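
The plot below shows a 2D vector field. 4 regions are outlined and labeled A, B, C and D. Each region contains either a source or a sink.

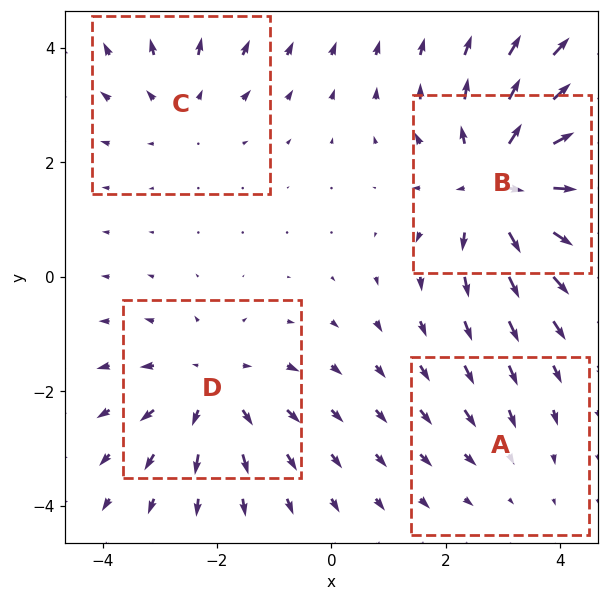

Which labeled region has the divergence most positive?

B

Divergence at each region's feature centre — A: about -2, B: about +7, C: about +3, D: about +4. Region B is most positive.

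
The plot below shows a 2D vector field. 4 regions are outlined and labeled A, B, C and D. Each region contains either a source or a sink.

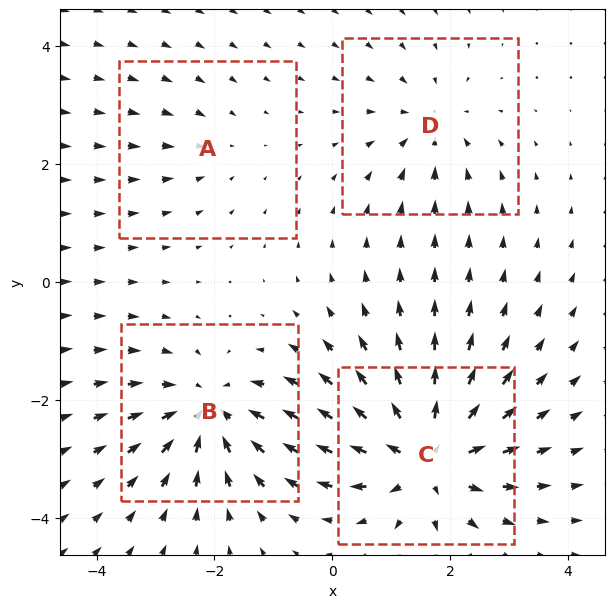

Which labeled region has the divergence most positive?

Divergence at each region's feature centre — A: about -2, B: about -5, C: about +7, D: about -3. Region C is most positive.

C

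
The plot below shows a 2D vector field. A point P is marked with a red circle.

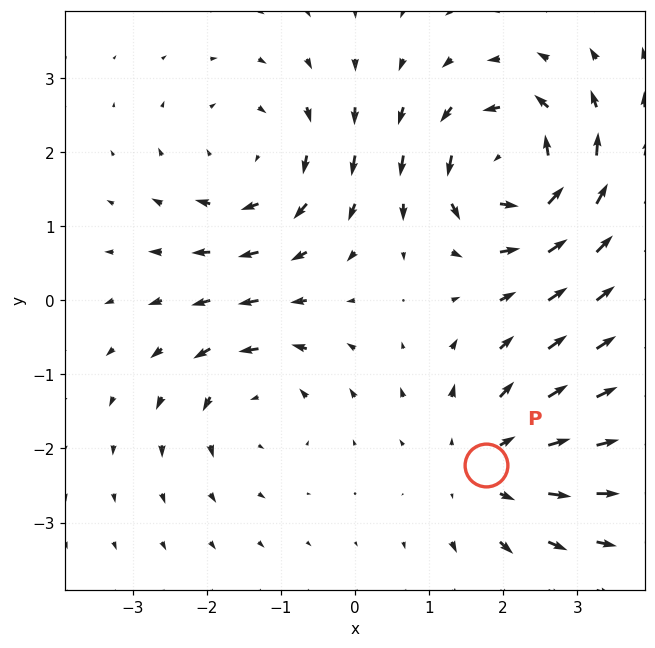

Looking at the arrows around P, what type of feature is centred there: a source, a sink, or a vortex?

source

At P (1.8, -2.2) the arrows spread outward. Divergence about +3, curl ≈0 — positive divergence with near-zero curl is a source.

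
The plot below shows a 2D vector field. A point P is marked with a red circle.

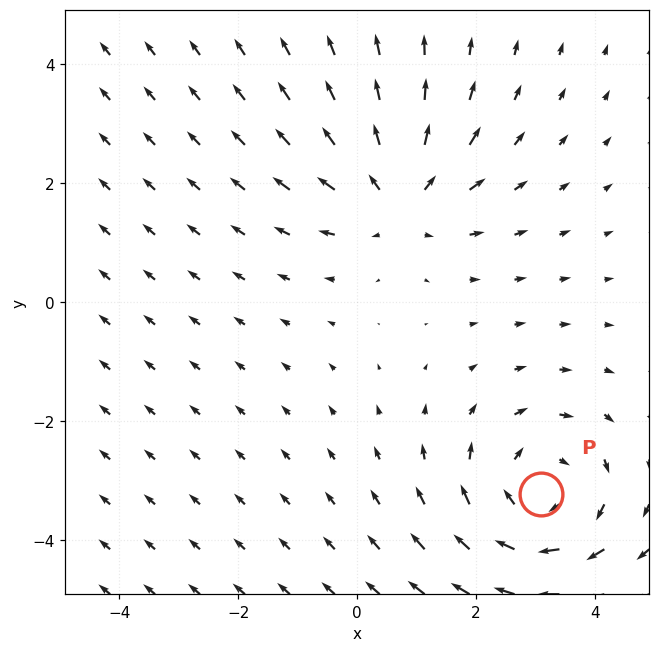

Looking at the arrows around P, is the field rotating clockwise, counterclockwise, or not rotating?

Near P at (3.1, -3.2) the arrows circulate clockwise. The curl (z-component) there is about -3; negative curl means clockwise rotation.

clockwise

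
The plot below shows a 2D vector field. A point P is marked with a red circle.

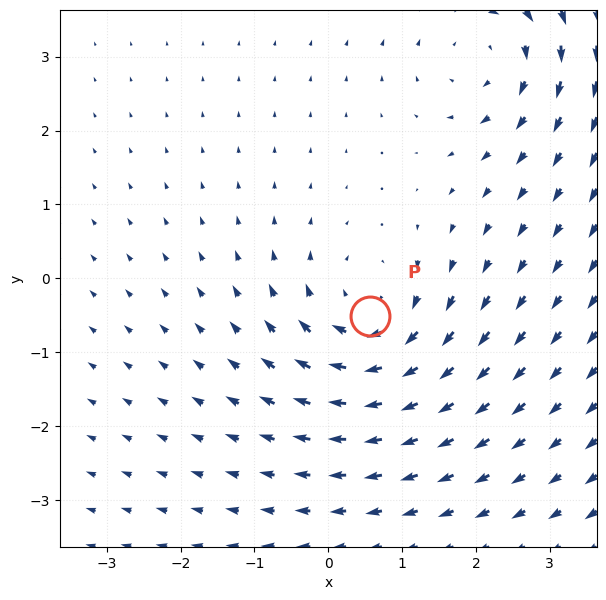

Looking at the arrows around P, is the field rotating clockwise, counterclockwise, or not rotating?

Near P at (0.6, -0.5) the arrows circulate clockwise. The curl (z-component) there is about -5; negative curl means clockwise rotation.

clockwise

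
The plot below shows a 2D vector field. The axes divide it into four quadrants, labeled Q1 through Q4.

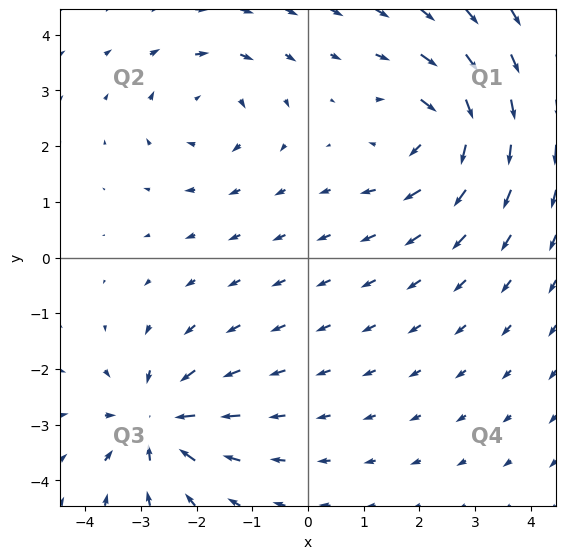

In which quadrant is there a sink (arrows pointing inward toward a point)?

Q3

The sink sits at approximately (-2.7, -3.0), which lies in quadrant Q3. The divergence there is about -5, negative as expected for a sink.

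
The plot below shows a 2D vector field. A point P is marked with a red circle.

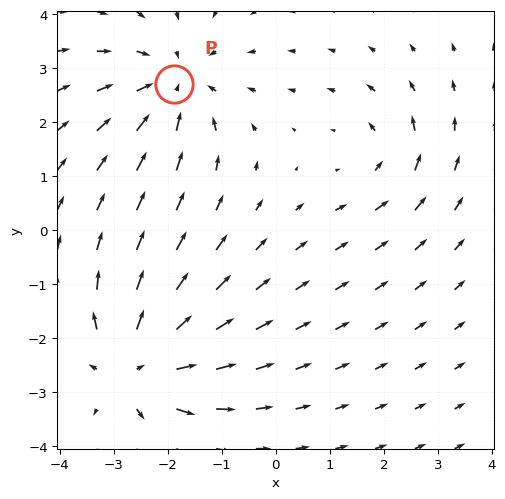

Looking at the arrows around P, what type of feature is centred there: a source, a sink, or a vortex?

At P (-1.9, 2.7) the arrows converge inward. Divergence about -4, curl ≈0 — negative divergence with near-zero curl is a sink.

sink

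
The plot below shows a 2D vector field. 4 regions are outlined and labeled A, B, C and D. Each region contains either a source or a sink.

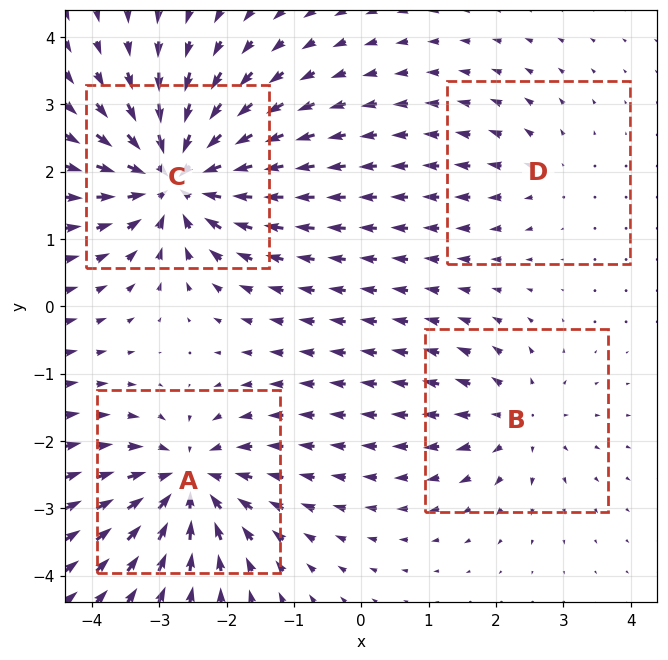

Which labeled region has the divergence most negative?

Divergence at each region's feature centre — A: about -6, B: about +4, C: about -8, D: about +3. Region C is most negative.

C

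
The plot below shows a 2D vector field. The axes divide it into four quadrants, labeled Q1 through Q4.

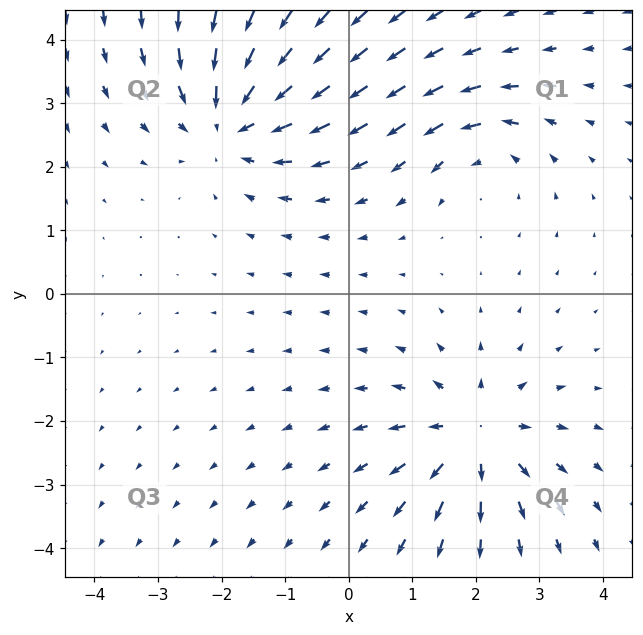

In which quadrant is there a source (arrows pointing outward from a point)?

The source sits at approximately (2.0, -2.2), which lies in quadrant Q4. The divergence there is about +5, positive as expected for a source.

Q4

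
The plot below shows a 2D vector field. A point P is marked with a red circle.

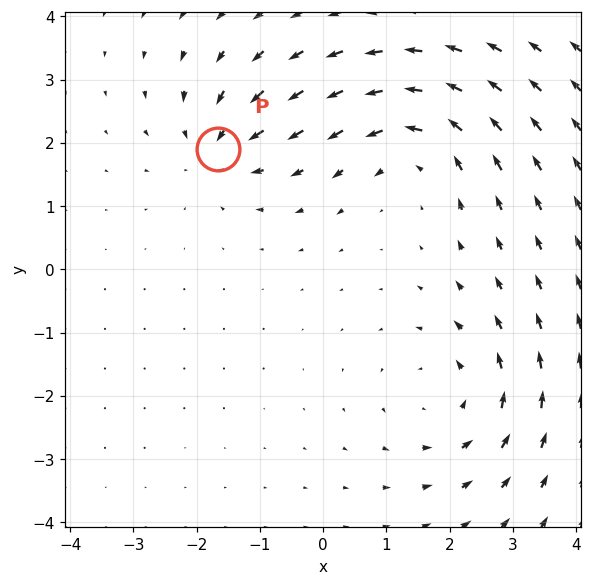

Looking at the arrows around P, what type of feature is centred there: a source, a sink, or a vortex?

At P (-1.7, 1.9) the arrows converge inward. Divergence about -4, curl ≈0 — negative divergence with near-zero curl is a sink.

sink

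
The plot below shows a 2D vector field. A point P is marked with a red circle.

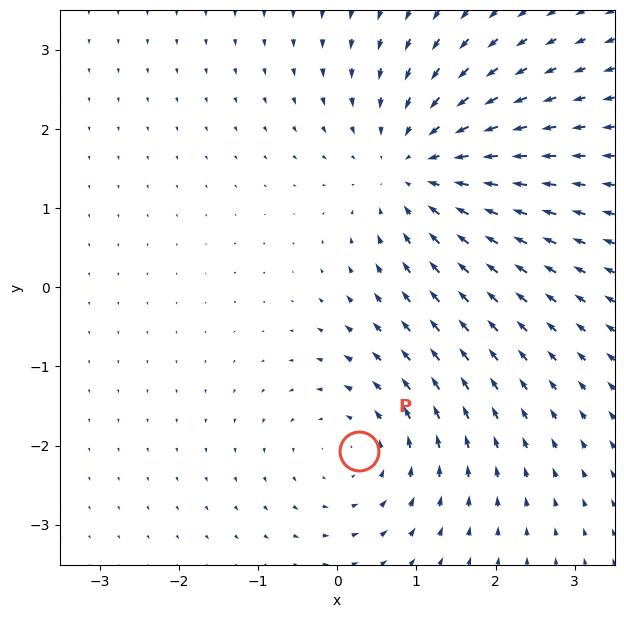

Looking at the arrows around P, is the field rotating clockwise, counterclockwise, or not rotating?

Near P at (0.3, -2.1) the arrows circulate counterclockwise. The curl (z-component) there is about +3; positive curl means counterclockwise rotation.

counterclockwise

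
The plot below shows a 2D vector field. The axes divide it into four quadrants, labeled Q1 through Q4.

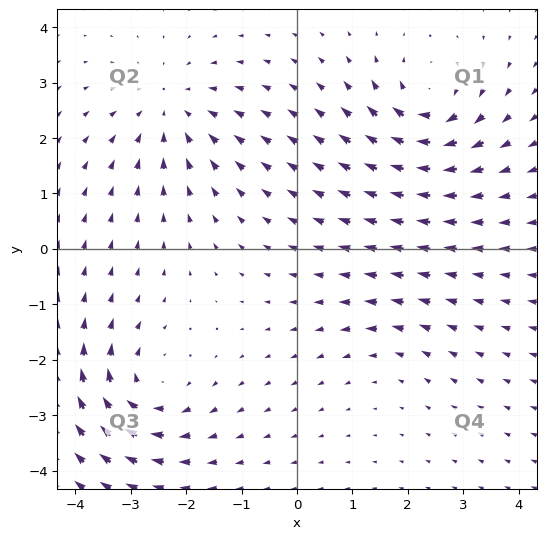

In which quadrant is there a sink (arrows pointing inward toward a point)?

Q2

The sink sits at approximately (-2.3, 2.5), which lies in quadrant Q2. The divergence there is about -4, negative as expected for a sink.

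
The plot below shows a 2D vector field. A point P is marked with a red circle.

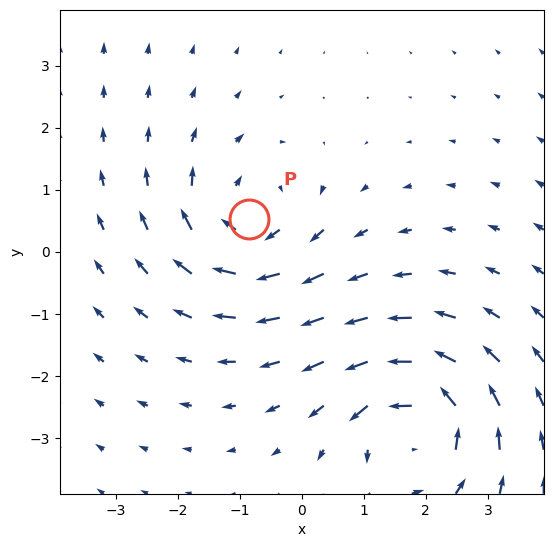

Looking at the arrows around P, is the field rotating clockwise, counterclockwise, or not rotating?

clockwise

Near P at (-0.8, 0.5) the arrows circulate clockwise. The curl (z-component) there is about -4; negative curl means clockwise rotation.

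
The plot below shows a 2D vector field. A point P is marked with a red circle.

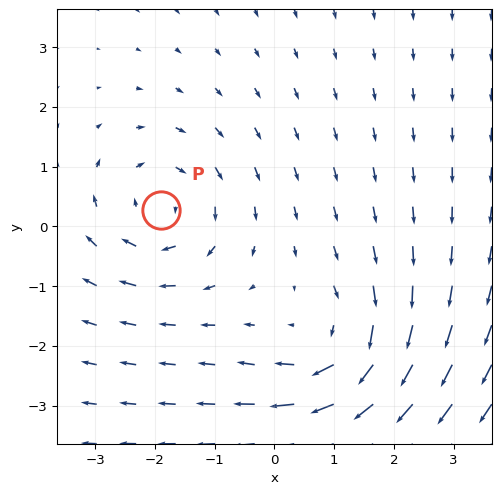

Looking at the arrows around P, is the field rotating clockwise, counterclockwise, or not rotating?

clockwise

Near P at (-1.9, 0.3) the arrows circulate clockwise. The curl (z-component) there is about -3; negative curl means clockwise rotation.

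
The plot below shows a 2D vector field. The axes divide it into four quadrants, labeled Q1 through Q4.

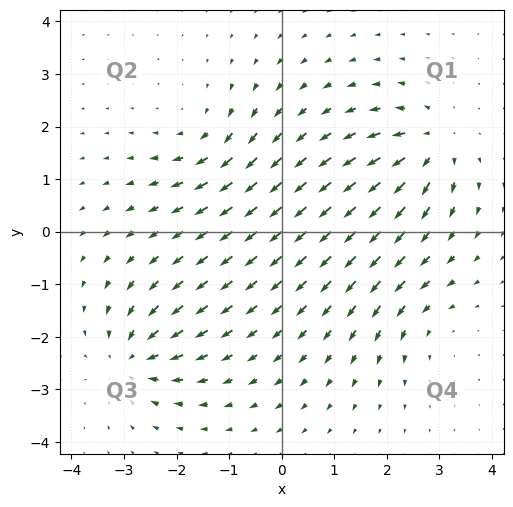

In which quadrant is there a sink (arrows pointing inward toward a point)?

The sink sits at approximately (-2.8, -2.4), which lies in quadrant Q3. The divergence there is about -6, negative as expected for a sink.

Q3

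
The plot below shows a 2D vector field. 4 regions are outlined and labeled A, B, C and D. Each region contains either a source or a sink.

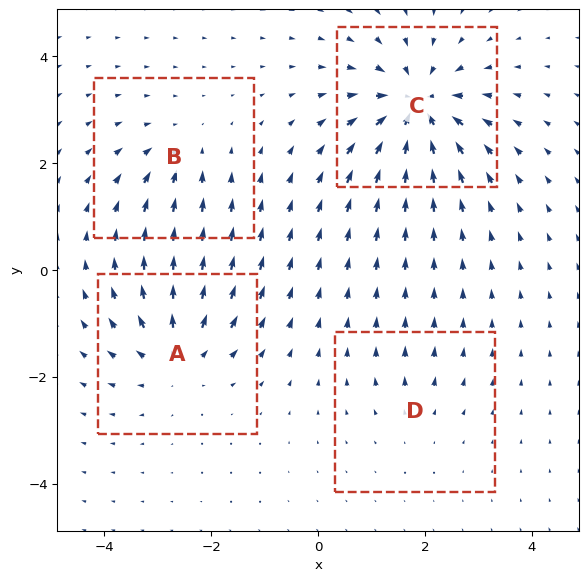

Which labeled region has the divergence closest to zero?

Divergence at each region's feature centre — A: about +5, B: about -4, C: about -8, D: about +2. Region D is closest to zero.

D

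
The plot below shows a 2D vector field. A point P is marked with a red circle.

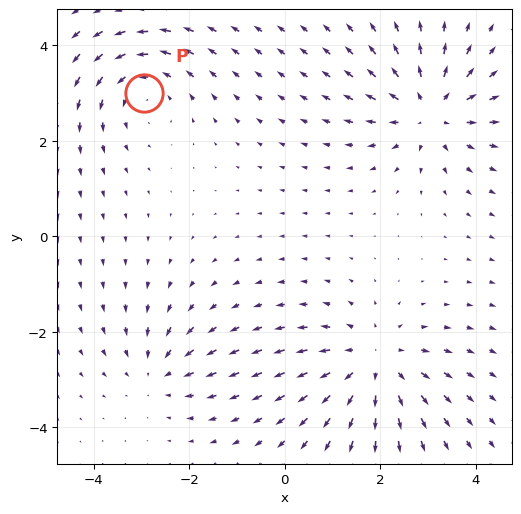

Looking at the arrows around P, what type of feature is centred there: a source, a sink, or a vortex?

At P (-3.0, 3.0) the arrows circulate counterclockwise. Divergence ≈0, curl about +4 — near-zero divergence with nonzero curl is a vortex.

vortex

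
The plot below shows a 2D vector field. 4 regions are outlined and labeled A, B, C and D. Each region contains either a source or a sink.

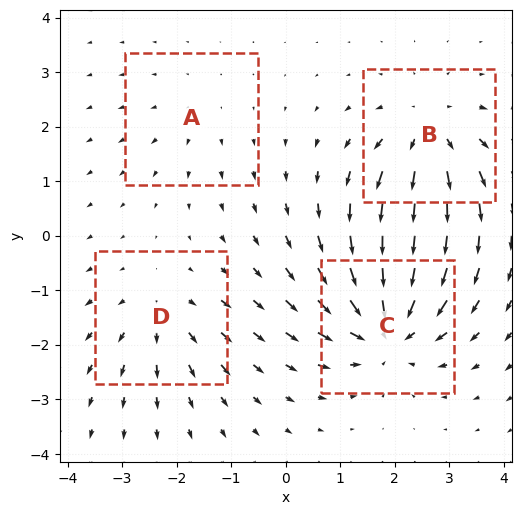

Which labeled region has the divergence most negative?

Divergence at each region's feature centre — A: about +2, B: about +5, C: about -7, D: about +4. Region C is most negative.

C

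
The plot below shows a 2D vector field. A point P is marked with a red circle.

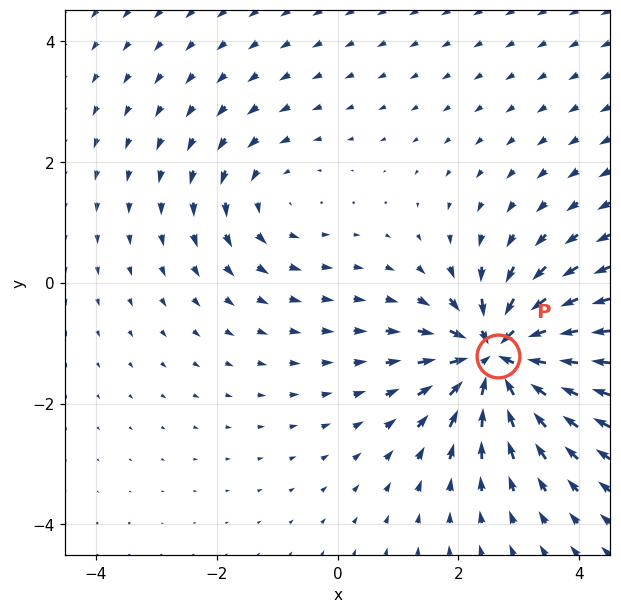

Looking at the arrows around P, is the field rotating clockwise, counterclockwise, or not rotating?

not rotating

Near P at (2.7, -1.2) the arrows show no circulation. The curl there is ≈0.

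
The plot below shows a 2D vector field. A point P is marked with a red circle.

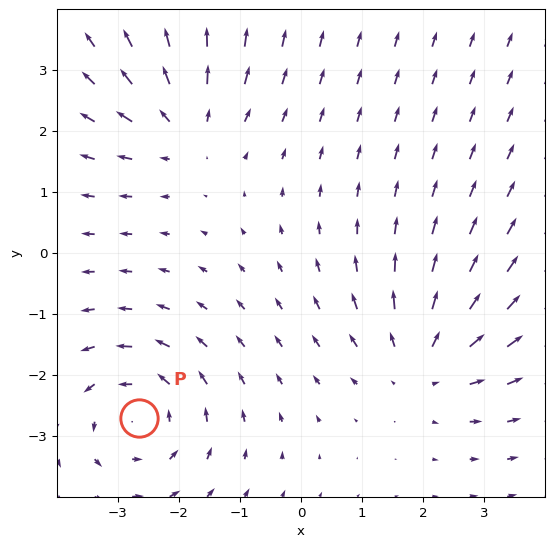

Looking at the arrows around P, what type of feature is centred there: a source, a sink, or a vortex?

vortex

At P (-2.7, -2.7) the arrows circulate counterclockwise. Divergence ≈0, curl about +3 — near-zero divergence with nonzero curl is a vortex.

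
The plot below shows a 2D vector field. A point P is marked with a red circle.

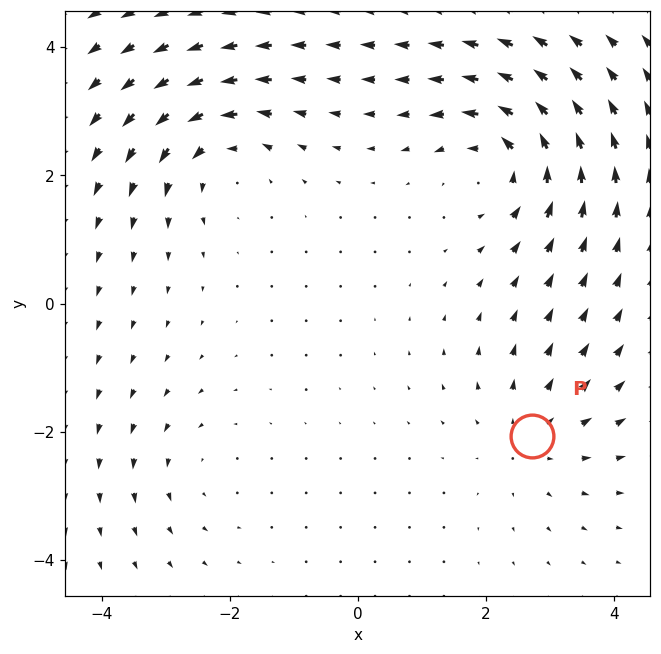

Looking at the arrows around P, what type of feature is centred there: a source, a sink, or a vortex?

At P (2.7, -2.1) the arrows spread outward. Divergence about +3, curl ≈0 — positive divergence with near-zero curl is a source.

source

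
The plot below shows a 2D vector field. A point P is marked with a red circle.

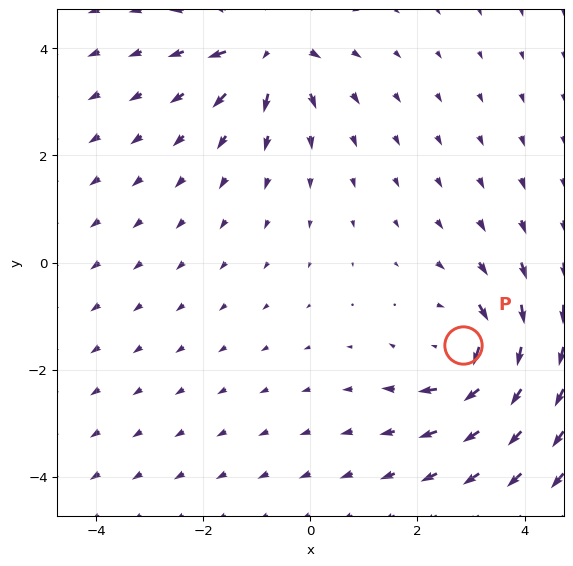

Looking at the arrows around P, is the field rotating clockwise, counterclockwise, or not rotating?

clockwise

Near P at (2.8, -1.5) the arrows circulate clockwise. The curl (z-component) there is about -4; negative curl means clockwise rotation.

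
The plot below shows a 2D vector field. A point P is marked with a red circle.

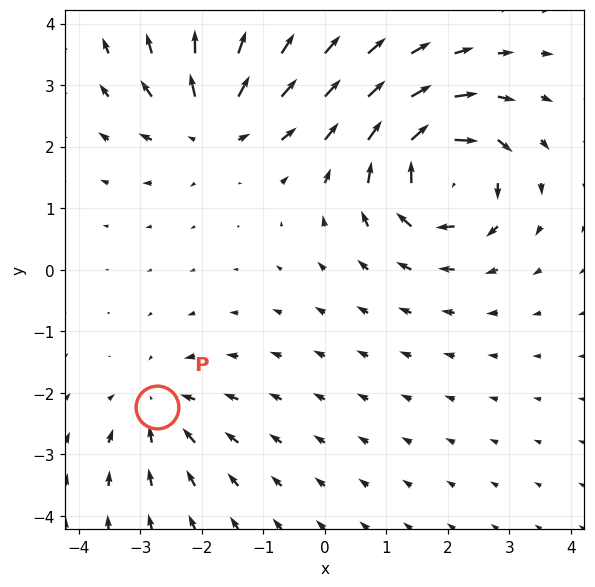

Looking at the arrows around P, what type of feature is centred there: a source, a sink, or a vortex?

At P (-2.7, -2.2) the arrows converge inward. Divergence about -3, curl ≈0 — negative divergence with near-zero curl is a sink.

sink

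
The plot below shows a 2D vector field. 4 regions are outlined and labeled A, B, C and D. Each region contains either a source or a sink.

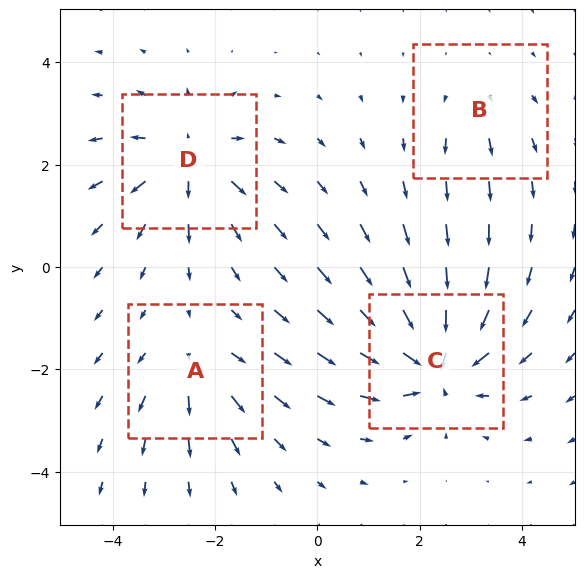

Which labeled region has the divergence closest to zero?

B

Divergence at each region's feature centre — A: about +3, B: about +2, C: about -7, D: about +6. Region B is closest to zero.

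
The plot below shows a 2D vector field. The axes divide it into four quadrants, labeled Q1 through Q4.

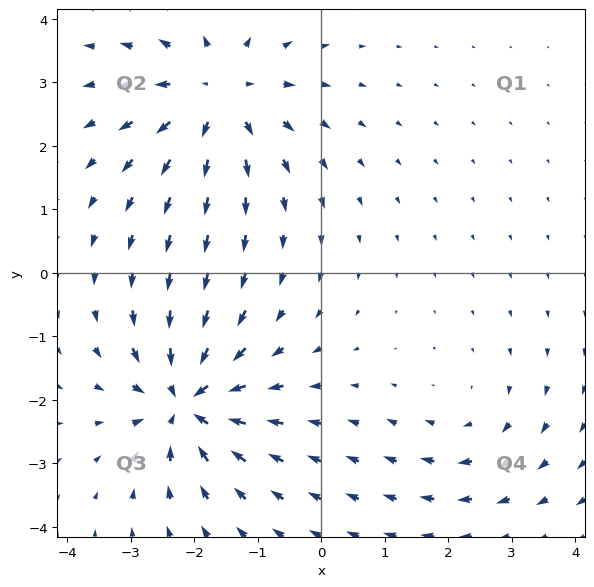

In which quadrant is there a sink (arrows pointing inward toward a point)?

Q3

The sink sits at approximately (-2.1, -2.0), which lies in quadrant Q3. The divergence there is about -6, negative as expected for a sink.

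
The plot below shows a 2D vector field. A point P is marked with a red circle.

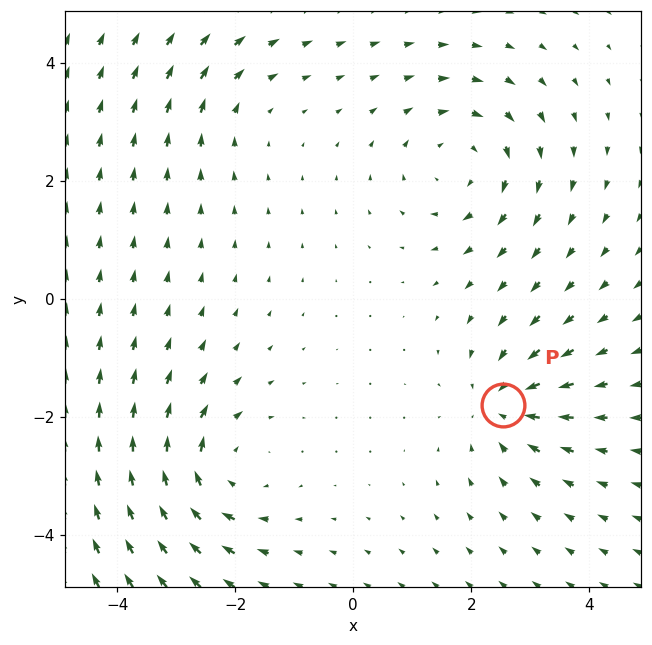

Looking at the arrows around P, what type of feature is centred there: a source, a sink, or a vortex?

At P (2.5, -1.8) the arrows converge inward. Divergence about -5, curl ≈0 — negative divergence with near-zero curl is a sink.

sink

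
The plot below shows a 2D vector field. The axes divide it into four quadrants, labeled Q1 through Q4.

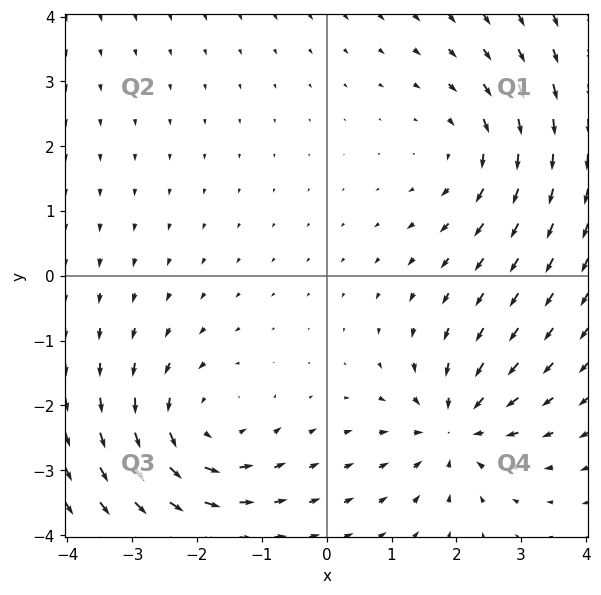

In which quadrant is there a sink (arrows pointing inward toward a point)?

The sink sits at approximately (2.0, -2.4), which lies in quadrant Q4. The divergence there is about -4, negative as expected for a sink.

Q4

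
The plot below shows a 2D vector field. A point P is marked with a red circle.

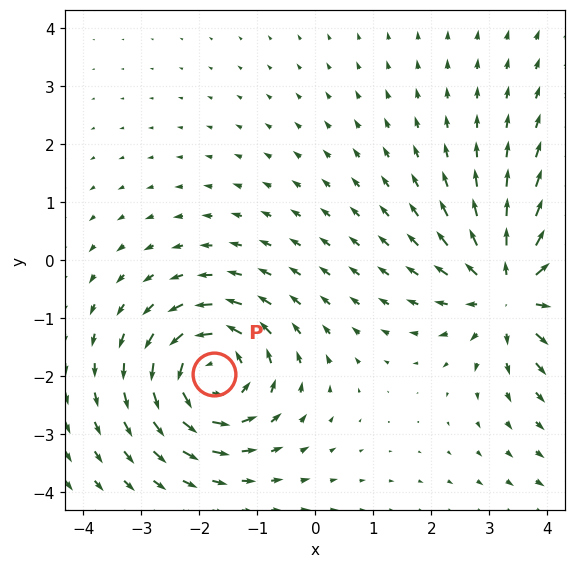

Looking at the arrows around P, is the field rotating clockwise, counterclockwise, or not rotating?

counterclockwise

Near P at (-1.8, -2.0) the arrows circulate counterclockwise. The curl (z-component) there is about +4; positive curl means counterclockwise rotation.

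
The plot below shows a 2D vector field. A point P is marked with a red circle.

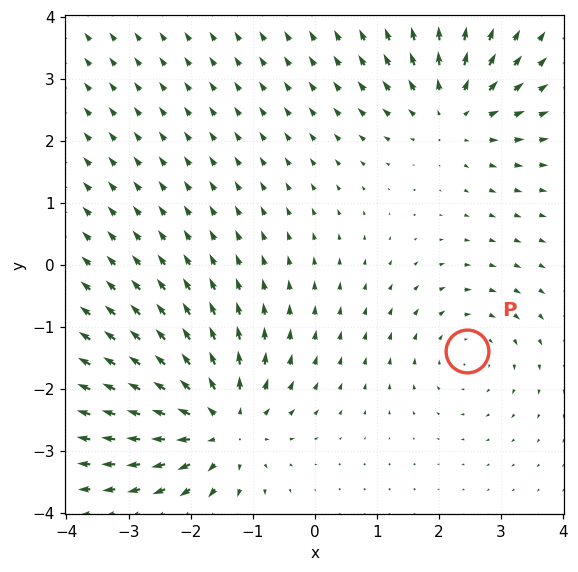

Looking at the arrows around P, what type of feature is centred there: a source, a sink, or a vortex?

vortex

At P (2.5, -1.4) the arrows circulate clockwise. Divergence ≈0, curl about -3 — near-zero divergence with nonzero curl is a vortex.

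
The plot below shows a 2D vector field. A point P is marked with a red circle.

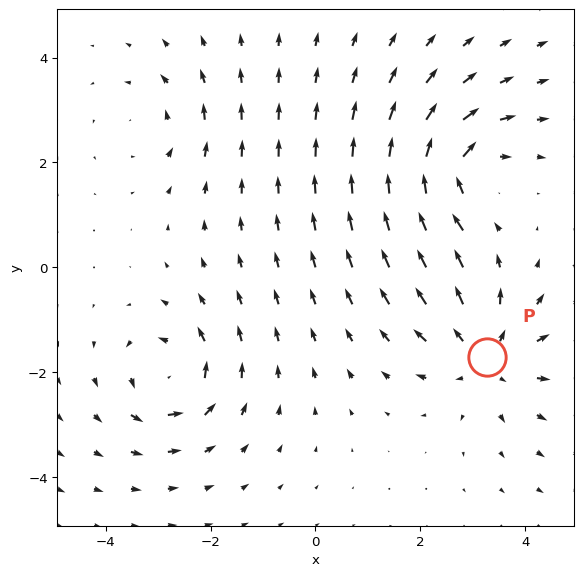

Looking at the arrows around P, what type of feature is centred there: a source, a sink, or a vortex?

At P (3.3, -1.7) the arrows spread outward. Divergence about +5, curl ≈0 — positive divergence with near-zero curl is a source.

source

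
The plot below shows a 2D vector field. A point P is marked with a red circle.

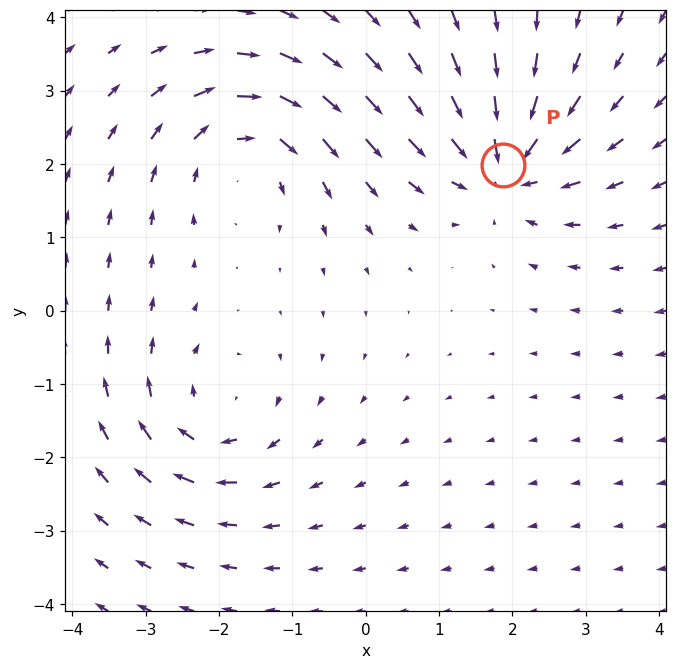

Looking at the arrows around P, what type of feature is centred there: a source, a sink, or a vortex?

sink

At P (1.9, 2.0) the arrows converge inward. Divergence about -6, curl ≈0 — negative divergence with near-zero curl is a sink.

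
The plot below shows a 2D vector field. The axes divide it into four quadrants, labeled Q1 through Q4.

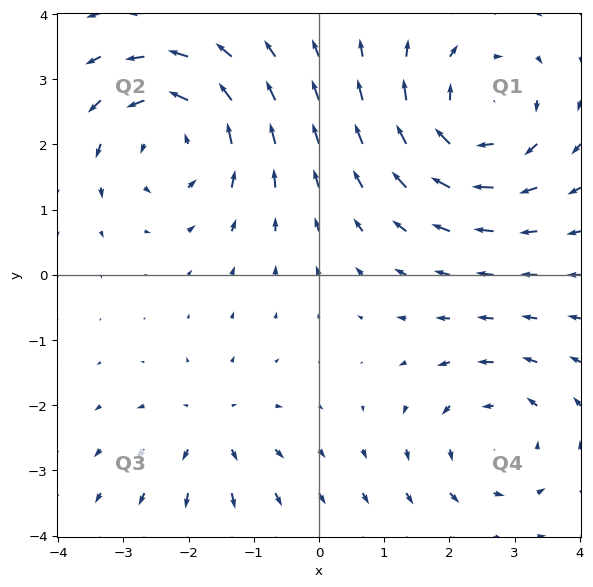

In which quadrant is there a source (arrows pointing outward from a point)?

Q3

The source sits at approximately (-1.6, -2.4), which lies in quadrant Q3. The divergence there is about +3, positive as expected for a source.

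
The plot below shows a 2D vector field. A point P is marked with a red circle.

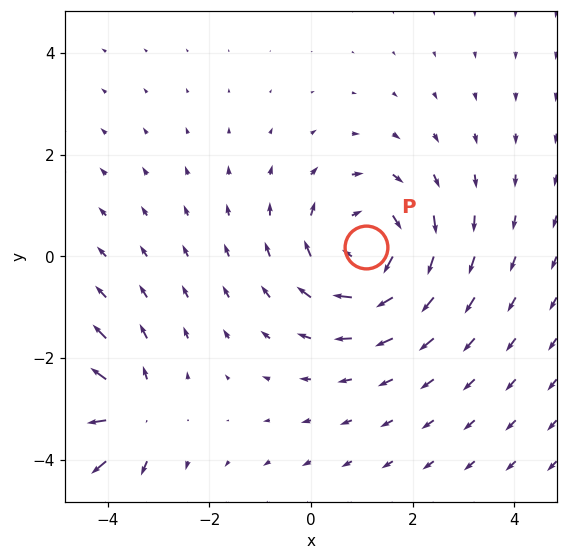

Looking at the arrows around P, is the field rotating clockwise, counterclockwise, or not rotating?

Near P at (1.1, 0.2) the arrows circulate clockwise. The curl (z-component) there is about -4; negative curl means clockwise rotation.

clockwise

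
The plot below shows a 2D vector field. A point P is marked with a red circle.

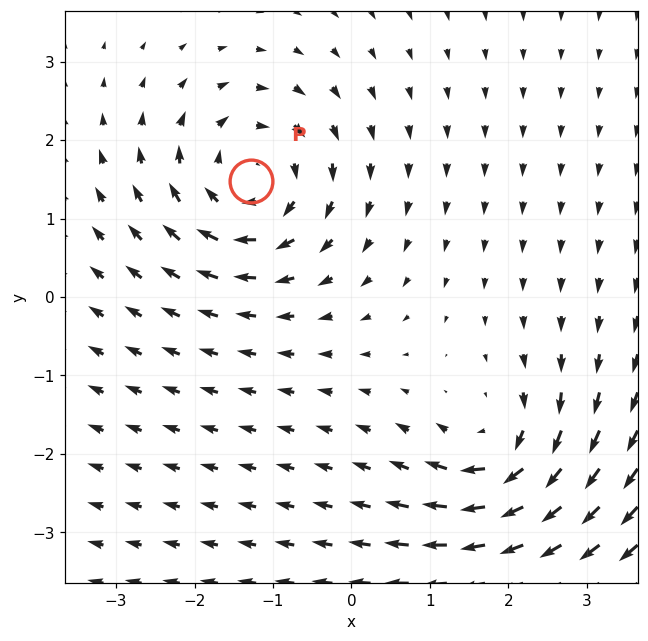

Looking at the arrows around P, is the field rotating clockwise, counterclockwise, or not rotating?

Near P at (-1.3, 1.5) the arrows circulate clockwise. The curl (z-component) there is about -5; negative curl means clockwise rotation.

clockwise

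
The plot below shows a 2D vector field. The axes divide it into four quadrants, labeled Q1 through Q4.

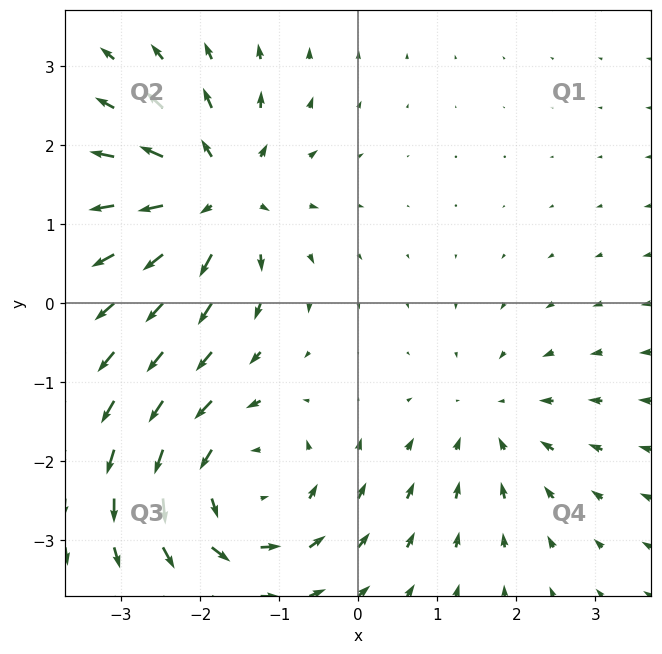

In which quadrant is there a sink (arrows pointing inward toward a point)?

The sink sits at approximately (1.7, -1.5), which lies in quadrant Q4. The divergence there is about -3, negative as expected for a sink.

Q4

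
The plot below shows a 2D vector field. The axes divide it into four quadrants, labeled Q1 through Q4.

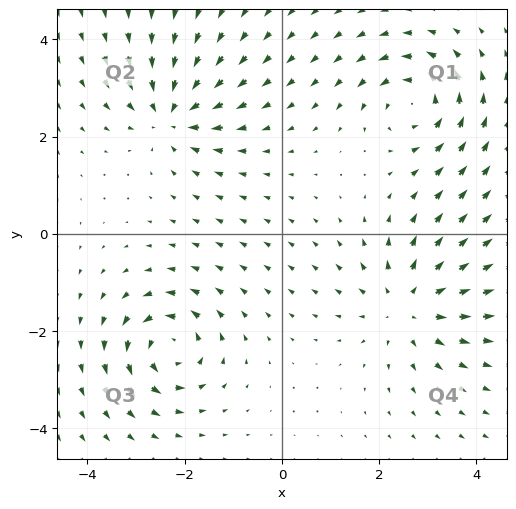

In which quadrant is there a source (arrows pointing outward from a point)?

Q4

The source sits at approximately (2.6, -1.5), which lies in quadrant Q4. The divergence there is about +4, positive as expected for a source.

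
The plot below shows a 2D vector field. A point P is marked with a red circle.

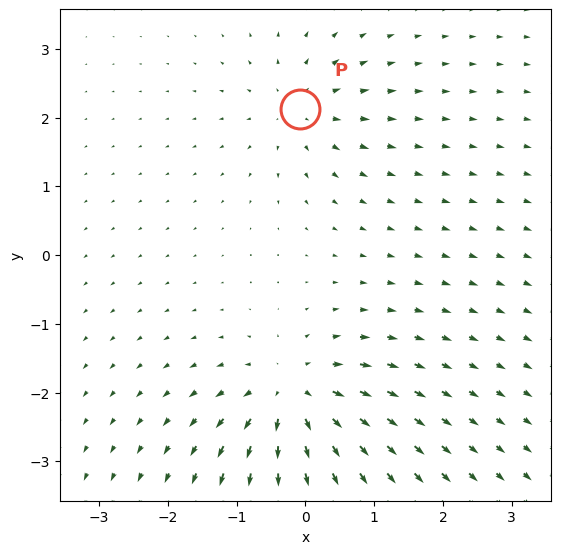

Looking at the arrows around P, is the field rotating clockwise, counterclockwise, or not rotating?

Near P at (-0.1, 2.1) the arrows show no circulation. The curl there is ≈0.

not rotating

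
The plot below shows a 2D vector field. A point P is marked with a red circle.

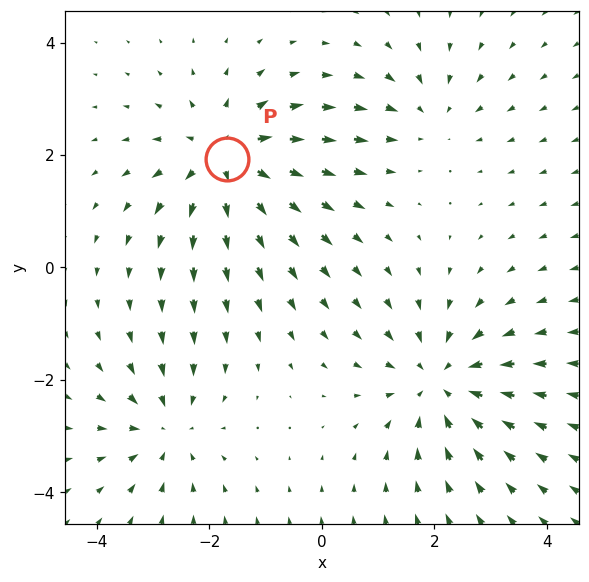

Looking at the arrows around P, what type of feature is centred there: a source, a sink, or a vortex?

At P (-1.7, 1.9) the arrows spread outward. Divergence about +5, curl ≈0 — positive divergence with near-zero curl is a source.

source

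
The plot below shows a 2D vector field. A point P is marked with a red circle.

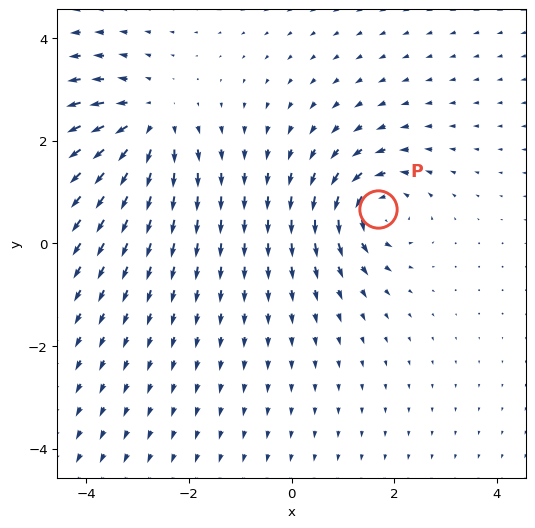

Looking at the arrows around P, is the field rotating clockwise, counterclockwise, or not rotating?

counterclockwise

Near P at (1.7, 0.7) the arrows circulate counterclockwise. The curl (z-component) there is about +4; positive curl means counterclockwise rotation.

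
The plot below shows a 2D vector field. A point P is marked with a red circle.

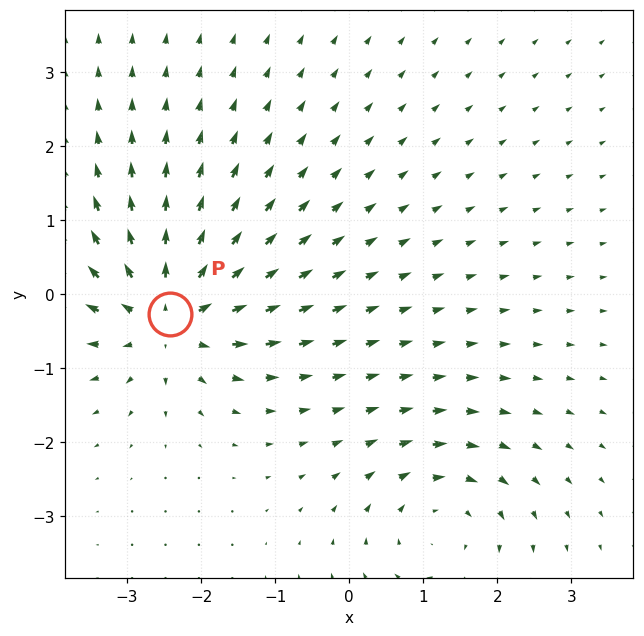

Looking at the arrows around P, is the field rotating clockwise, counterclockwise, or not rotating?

Near P at (-2.4, -0.3) the arrows show no circulation. The curl there is ≈0.

not rotating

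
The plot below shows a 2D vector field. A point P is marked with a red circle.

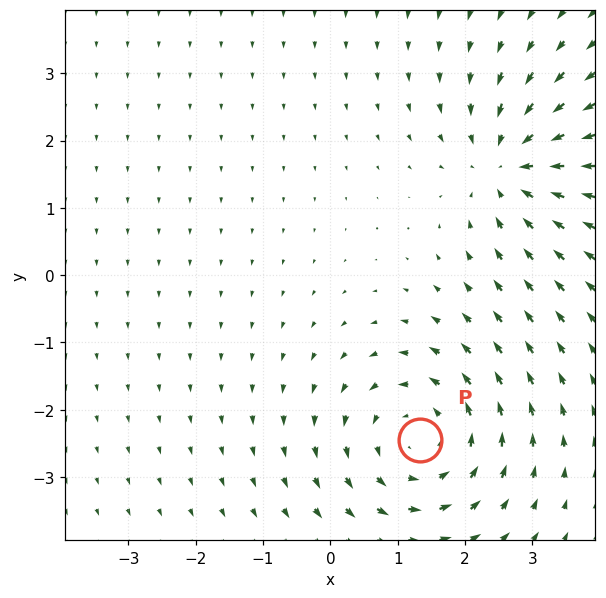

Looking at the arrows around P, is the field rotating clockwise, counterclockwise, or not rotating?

counterclockwise

Near P at (1.3, -2.5) the arrows circulate counterclockwise. The curl (z-component) there is about +3; positive curl means counterclockwise rotation.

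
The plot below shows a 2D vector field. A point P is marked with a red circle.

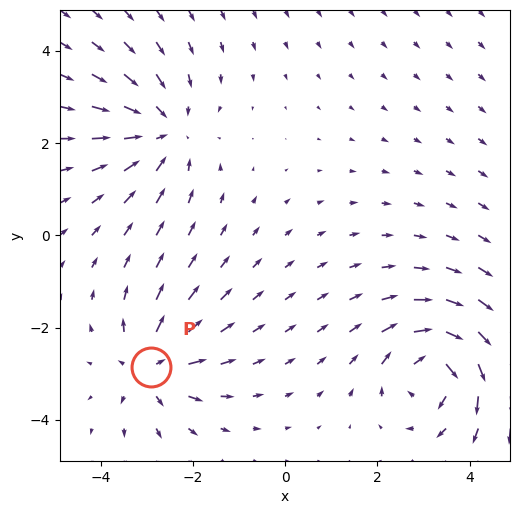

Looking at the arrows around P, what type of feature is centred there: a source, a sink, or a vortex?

source

At P (-2.9, -2.8) the arrows spread outward. Divergence about +4, curl ≈0 — positive divergence with near-zero curl is a source.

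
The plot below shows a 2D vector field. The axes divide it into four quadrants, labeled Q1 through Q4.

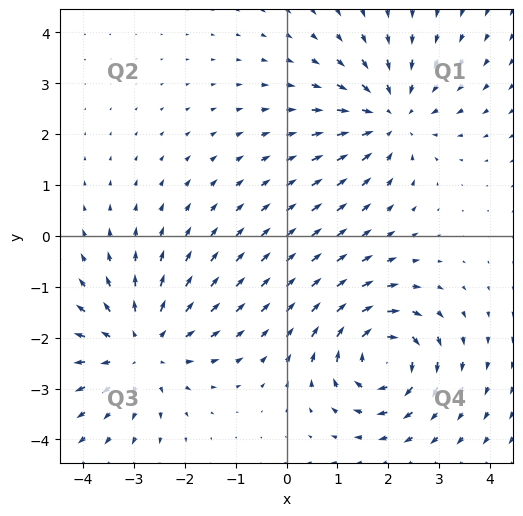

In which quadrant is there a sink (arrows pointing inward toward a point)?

The sink sits at approximately (2.1, 2.3), which lies in quadrant Q1. The divergence there is about -3, negative as expected for a sink.

Q1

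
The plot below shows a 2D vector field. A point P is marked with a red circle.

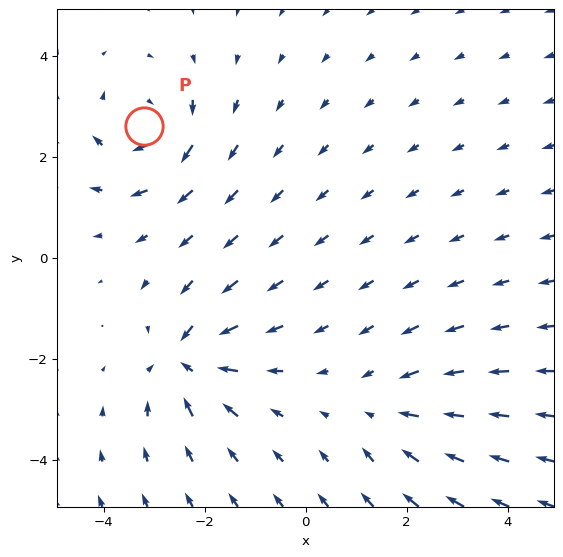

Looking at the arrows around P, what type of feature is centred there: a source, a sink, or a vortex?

At P (-3.2, 2.6) the arrows circulate clockwise. Divergence ≈0, curl about -4 — near-zero divergence with nonzero curl is a vortex.

vortex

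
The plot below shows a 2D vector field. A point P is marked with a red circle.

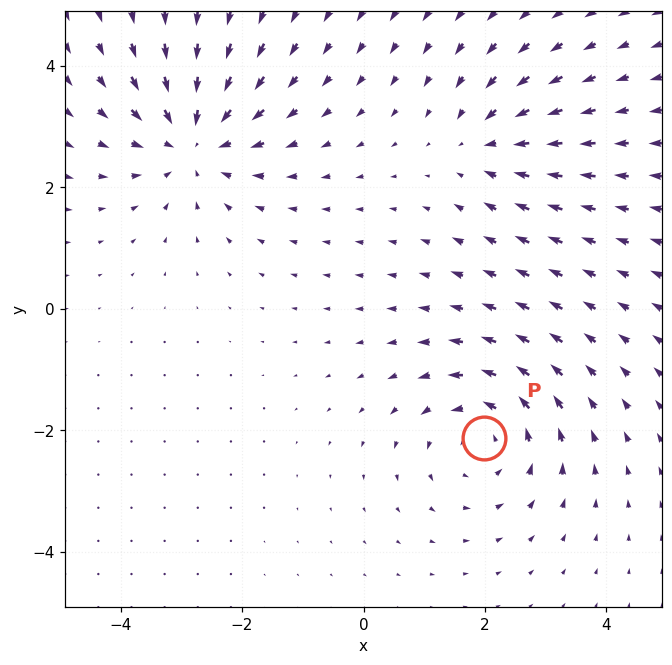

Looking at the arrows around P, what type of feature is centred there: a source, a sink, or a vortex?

At P (2.0, -2.1) the arrows circulate counterclockwise. Divergence ≈0, curl about +4 — near-zero divergence with nonzero curl is a vortex.

vortex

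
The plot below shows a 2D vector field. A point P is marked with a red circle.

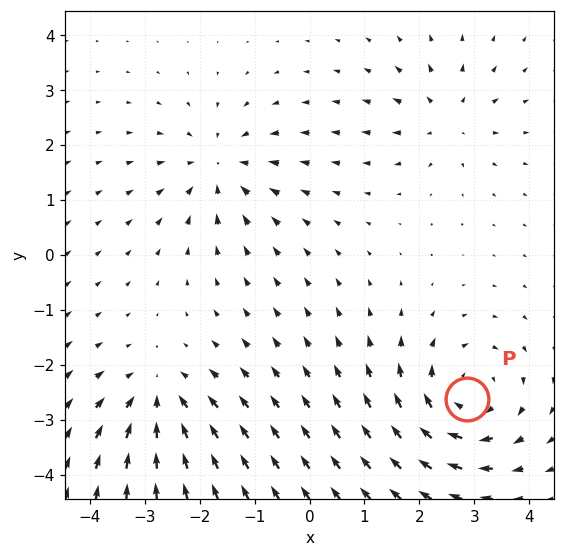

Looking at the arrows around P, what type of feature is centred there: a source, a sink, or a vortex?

At P (2.9, -2.6) the arrows circulate clockwise. Divergence ≈0, curl about -5 — near-zero divergence with nonzero curl is a vortex.

vortex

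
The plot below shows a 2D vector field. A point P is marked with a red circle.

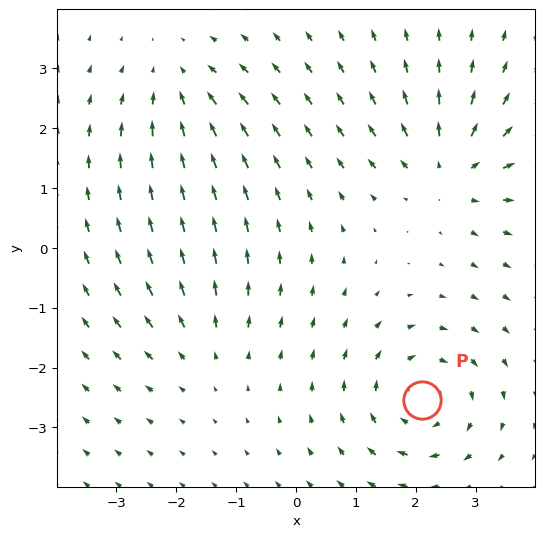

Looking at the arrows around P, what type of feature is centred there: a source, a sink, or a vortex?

vortex

At P (2.1, -2.5) the arrows circulate clockwise. Divergence ≈0, curl about -5 — near-zero divergence with nonzero curl is a vortex.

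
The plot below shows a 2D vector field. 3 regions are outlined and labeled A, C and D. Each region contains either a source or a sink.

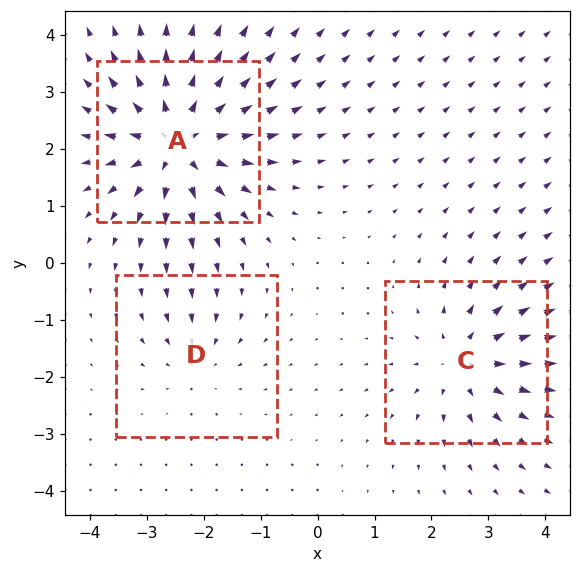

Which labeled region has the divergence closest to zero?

Divergence at each region's feature centre — A: about +6, C: about +4, D: about -2. Region D is closest to zero.

D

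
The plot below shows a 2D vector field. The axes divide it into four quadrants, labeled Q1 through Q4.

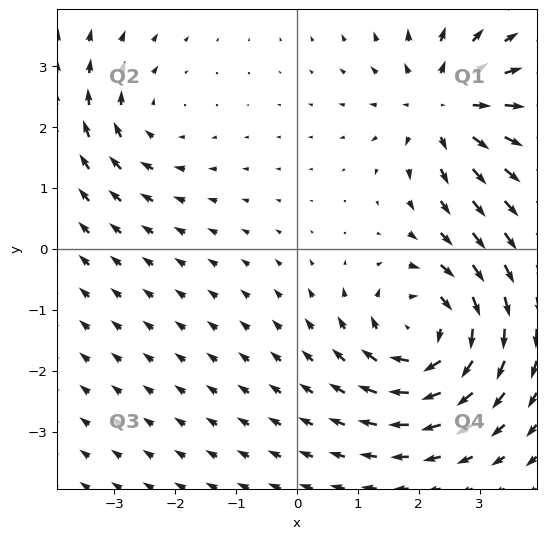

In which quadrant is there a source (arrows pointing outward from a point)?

The source sits at approximately (2.4, 2.3), which lies in quadrant Q1. The divergence there is about +5, positive as expected for a source.

Q1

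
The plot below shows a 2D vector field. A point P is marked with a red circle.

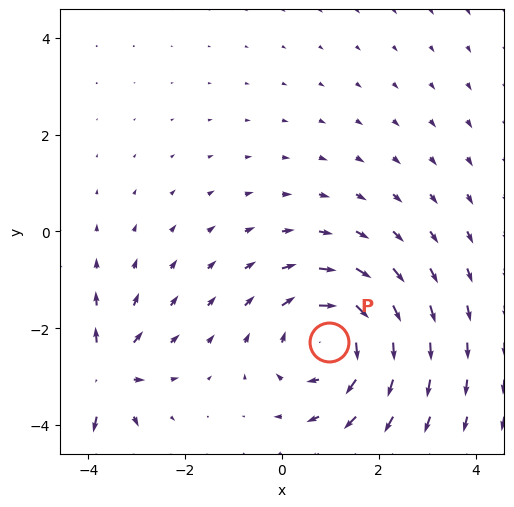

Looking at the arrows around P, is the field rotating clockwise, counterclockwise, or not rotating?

clockwise

Near P at (1.0, -2.3) the arrows circulate clockwise. The curl (z-component) there is about -4; negative curl means clockwise rotation.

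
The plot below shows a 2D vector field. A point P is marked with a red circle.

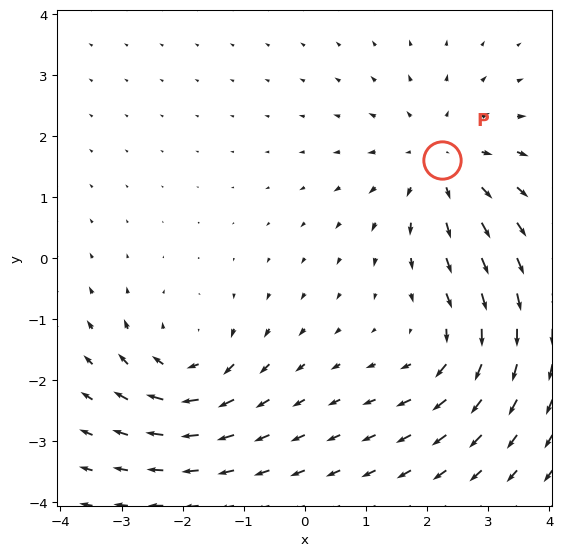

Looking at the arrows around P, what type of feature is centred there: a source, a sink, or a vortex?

source

At P (2.2, 1.6) the arrows spread outward. Divergence about +4, curl ≈0 — positive divergence with near-zero curl is a source.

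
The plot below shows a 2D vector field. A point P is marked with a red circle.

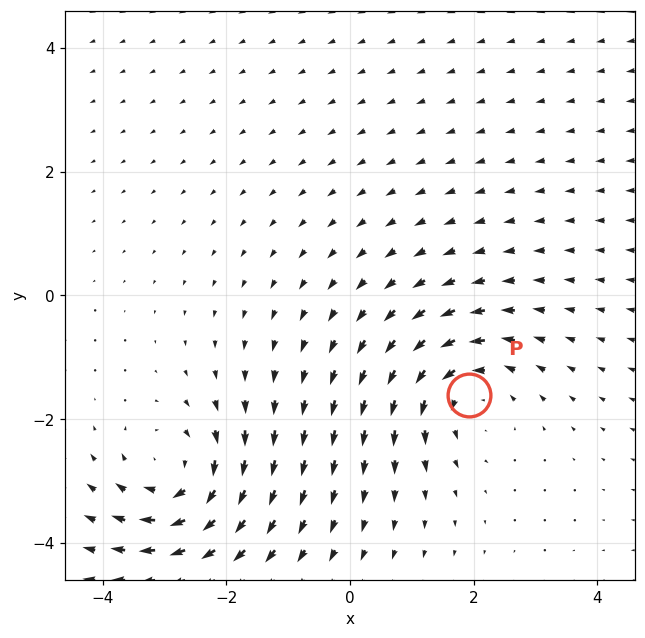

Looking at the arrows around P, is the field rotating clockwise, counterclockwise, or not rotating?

counterclockwise

Near P at (1.9, -1.6) the arrows circulate counterclockwise. The curl (z-component) there is about +3; positive curl means counterclockwise rotation.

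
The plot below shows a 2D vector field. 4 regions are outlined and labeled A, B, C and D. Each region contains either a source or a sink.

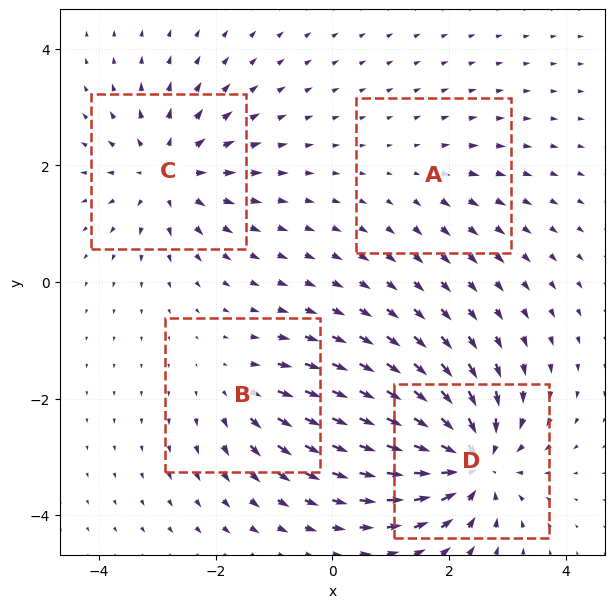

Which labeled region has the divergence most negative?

D

Divergence at each region's feature centre — A: about +2, B: about +4, C: about +5, D: about -8. Region D is most negative.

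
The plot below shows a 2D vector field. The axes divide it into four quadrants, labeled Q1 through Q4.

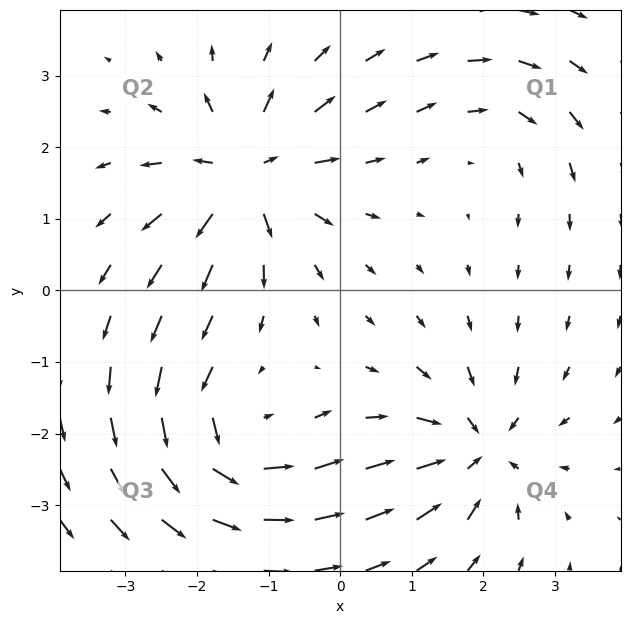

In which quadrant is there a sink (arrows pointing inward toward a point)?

Q4

The sink sits at approximately (1.9, -2.2), which lies in quadrant Q4. The divergence there is about -5, negative as expected for a sink.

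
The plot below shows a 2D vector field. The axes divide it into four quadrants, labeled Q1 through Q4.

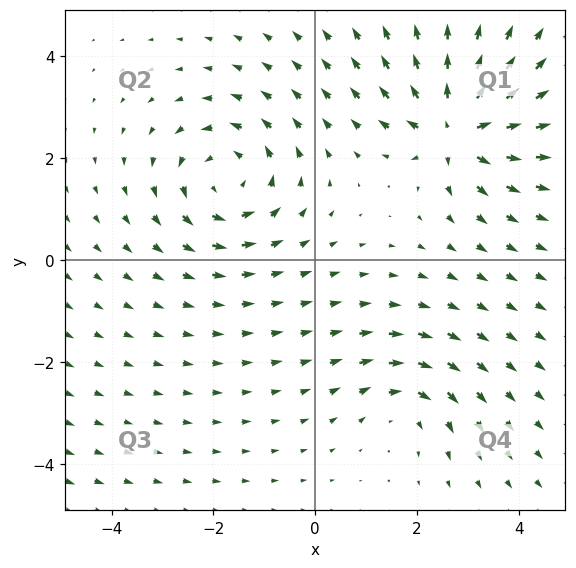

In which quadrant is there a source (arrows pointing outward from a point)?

Q1

The source sits at approximately (2.8, 2.6), which lies in quadrant Q1. The divergence there is about +7, positive as expected for a source.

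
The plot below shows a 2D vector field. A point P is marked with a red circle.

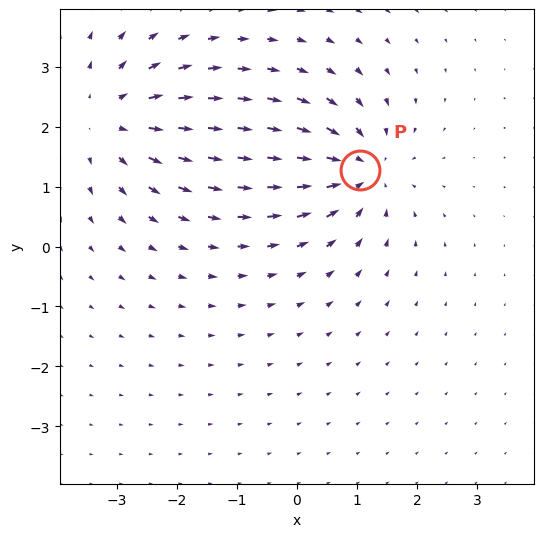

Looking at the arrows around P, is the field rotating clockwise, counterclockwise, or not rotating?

Near P at (1.1, 1.3) the arrows show no circulation. The curl there is ≈0.

not rotating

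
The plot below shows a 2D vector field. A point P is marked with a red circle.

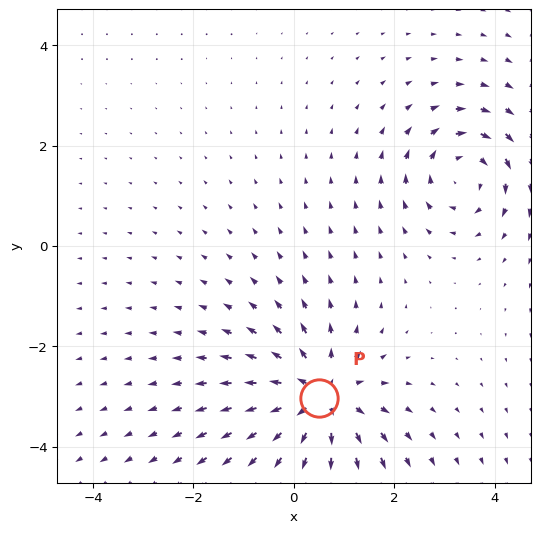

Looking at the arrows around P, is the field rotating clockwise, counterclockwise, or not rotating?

Near P at (0.5, -3.0) the arrows show no circulation. The curl there is ≈0.

not rotating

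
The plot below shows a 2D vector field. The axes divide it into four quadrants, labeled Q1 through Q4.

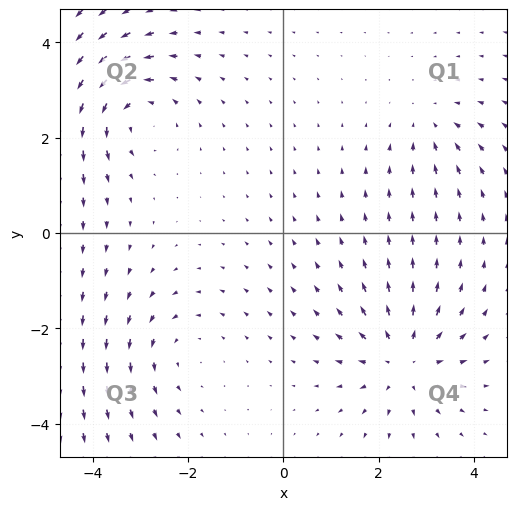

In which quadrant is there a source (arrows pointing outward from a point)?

Q4

The source sits at approximately (2.5, -2.7), which lies in quadrant Q4. The divergence there is about +5, positive as expected for a source.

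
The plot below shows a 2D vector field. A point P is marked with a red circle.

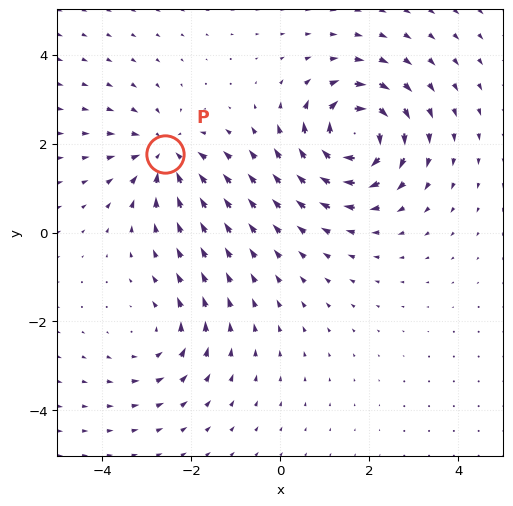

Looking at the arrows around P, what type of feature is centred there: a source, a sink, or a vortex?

sink

At P (-2.6, 1.8) the arrows converge inward. Divergence about -3, curl ≈0 — negative divergence with near-zero curl is a sink.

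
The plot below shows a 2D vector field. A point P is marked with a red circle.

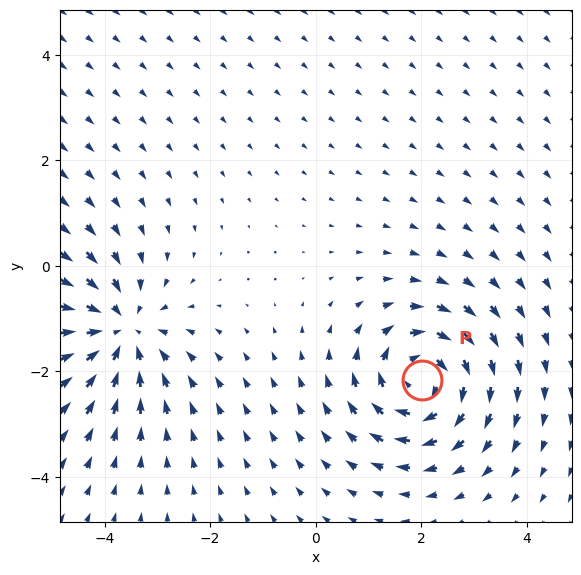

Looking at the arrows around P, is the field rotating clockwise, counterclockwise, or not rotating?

Near P at (2.0, -2.2) the arrows circulate clockwise. The curl (z-component) there is about -3; negative curl means clockwise rotation.

clockwise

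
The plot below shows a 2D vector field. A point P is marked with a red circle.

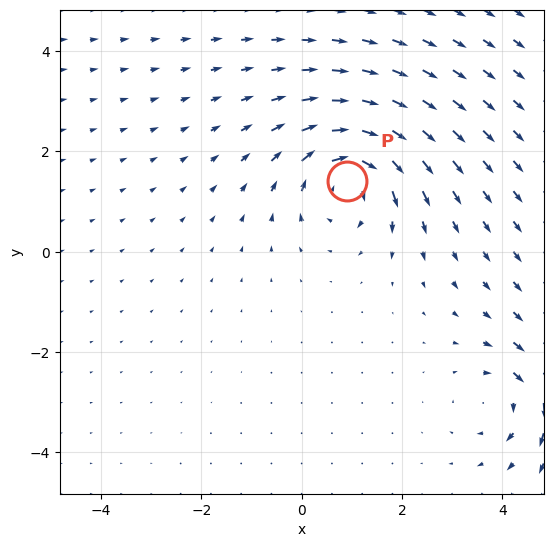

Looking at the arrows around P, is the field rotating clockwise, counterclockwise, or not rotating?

Near P at (0.9, 1.4) the arrows circulate clockwise. The curl (z-component) there is about -6; negative curl means clockwise rotation.

clockwise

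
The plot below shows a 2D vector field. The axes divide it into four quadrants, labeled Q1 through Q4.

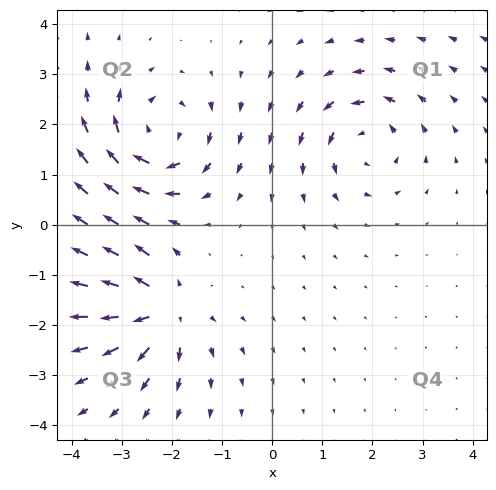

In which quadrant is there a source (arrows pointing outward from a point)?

Q3

The source sits at approximately (-2.2, -1.7), which lies in quadrant Q3. The divergence there is about +6, positive as expected for a source.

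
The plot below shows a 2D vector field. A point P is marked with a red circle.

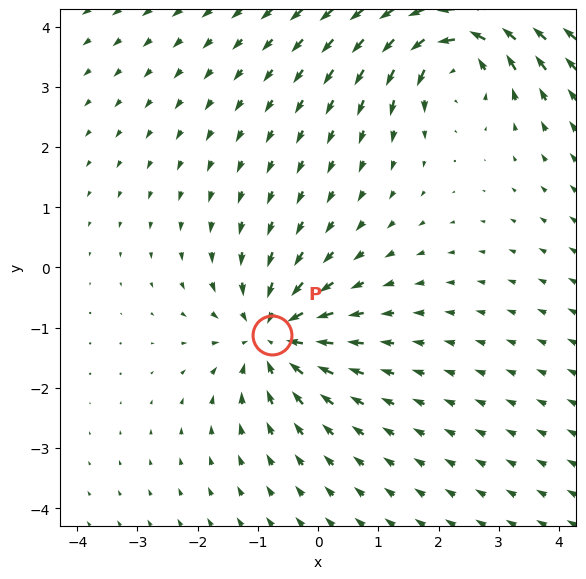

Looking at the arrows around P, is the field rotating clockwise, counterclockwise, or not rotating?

Near P at (-0.8, -1.1) the arrows show no circulation. The curl there is ≈0.

not rotating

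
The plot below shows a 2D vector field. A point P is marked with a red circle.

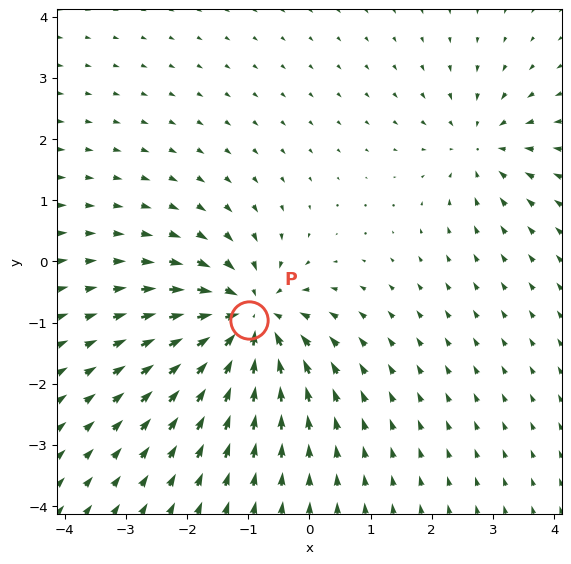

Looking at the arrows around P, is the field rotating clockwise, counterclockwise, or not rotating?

not rotating

Near P at (-1.0, -1.0) the arrows show no circulation. The curl there is ≈0.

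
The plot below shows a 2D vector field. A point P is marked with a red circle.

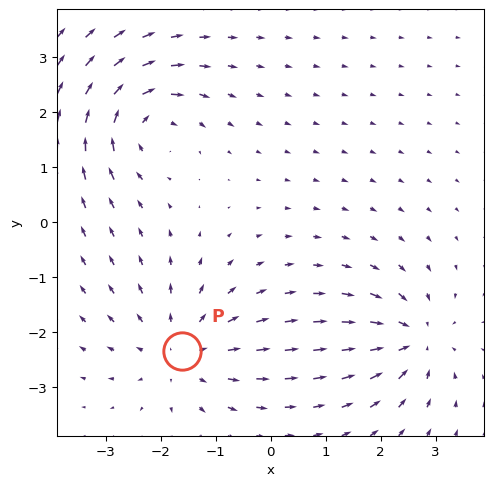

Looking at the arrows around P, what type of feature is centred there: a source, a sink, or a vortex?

source

At P (-1.6, -2.3) the arrows spread outward. Divergence about +3, curl ≈0 — positive divergence with near-zero curl is a source.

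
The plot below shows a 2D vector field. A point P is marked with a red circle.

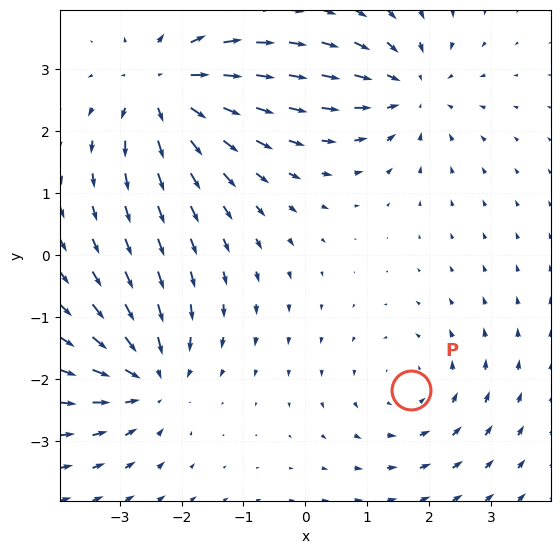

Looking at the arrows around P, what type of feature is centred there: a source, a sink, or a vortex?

vortex

At P (1.7, -2.2) the arrows circulate counterclockwise. Divergence ≈0, curl about +3 — near-zero divergence with nonzero curl is a vortex.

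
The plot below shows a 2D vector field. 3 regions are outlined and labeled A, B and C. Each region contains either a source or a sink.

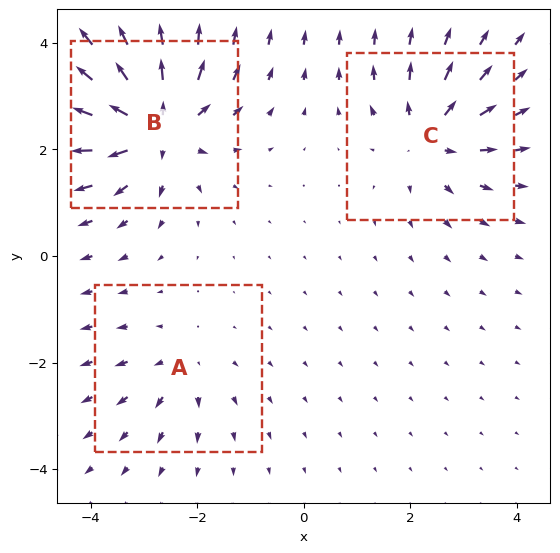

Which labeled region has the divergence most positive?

Divergence at each region's feature centre — A: about +2, B: about +6, C: about +4. Region B is most positive.

B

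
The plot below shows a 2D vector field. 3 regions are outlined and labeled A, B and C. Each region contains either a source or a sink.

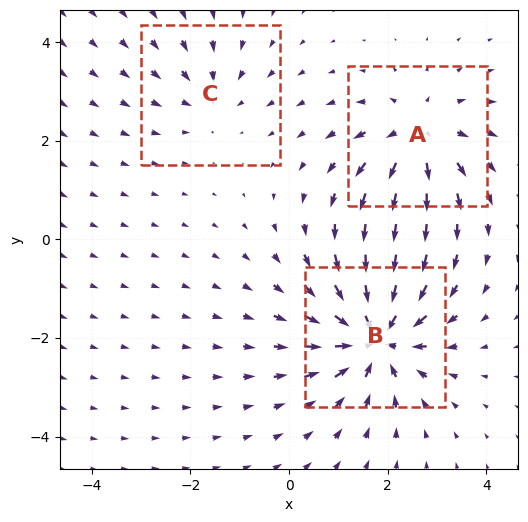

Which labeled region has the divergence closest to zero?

Divergence at each region's feature centre — A: about +4, B: about -5, C: about -2. Region C is closest to zero.

C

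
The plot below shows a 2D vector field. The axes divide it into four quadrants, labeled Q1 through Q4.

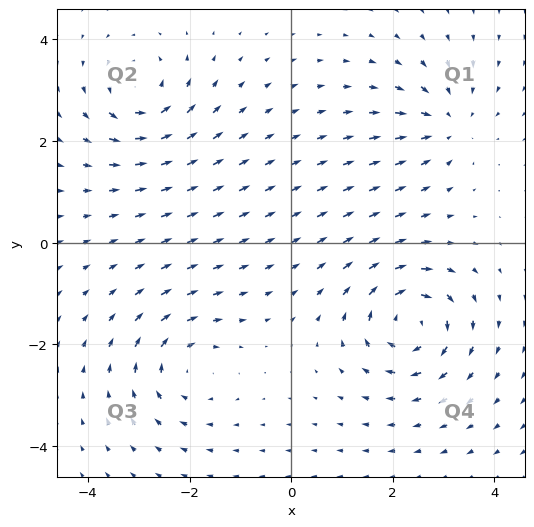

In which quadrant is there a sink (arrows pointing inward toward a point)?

The sink sits at approximately (3.1, 2.4), which lies in quadrant Q1. The divergence there is about -4, negative as expected for a sink.

Q1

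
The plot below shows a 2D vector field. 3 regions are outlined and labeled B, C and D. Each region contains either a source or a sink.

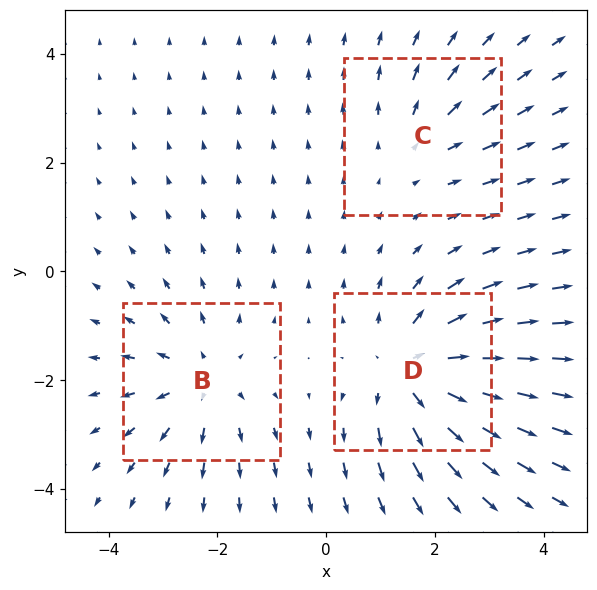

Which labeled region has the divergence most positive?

Divergence at each region's feature centre — B: about +3, C: about +2, D: about +4. Region D is most positive.

D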